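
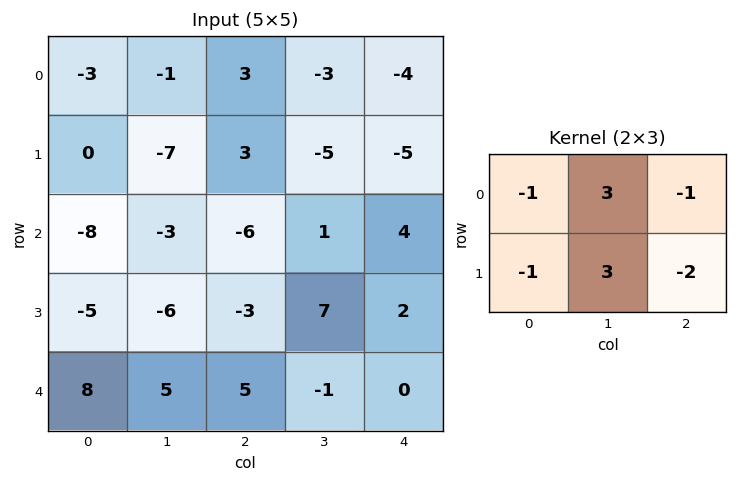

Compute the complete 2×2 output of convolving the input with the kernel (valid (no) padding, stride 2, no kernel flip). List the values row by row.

-30 -16
-2 25

Output[0,0]: The receptive field on the input at this output position is [-3 -1 3 / 0 -7 3]. Elementwise product with the kernel and sum: -3·-1 + -1·3 + 3·-1 + 0·-1 + -7·3 + 3·-2.
Output[0,1]: The receptive field on the input at this output position is [3 -3 -4 / 3 -5 -5]. Elementwise product with the kernel and sum: 3·-1 + -3·3 + -4·-1 + 3·-1 + -5·3 + -5·-2.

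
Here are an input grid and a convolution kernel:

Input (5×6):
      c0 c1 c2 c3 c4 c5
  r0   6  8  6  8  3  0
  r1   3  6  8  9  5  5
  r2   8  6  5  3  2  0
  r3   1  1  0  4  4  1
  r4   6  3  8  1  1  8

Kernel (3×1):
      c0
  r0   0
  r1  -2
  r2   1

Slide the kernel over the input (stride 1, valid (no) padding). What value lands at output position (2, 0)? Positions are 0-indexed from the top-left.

4

The receptive field on the input at this output position is [8 / 1 / 6]. Elementwise product with the kernel and sum: 1·-2 + 6·1.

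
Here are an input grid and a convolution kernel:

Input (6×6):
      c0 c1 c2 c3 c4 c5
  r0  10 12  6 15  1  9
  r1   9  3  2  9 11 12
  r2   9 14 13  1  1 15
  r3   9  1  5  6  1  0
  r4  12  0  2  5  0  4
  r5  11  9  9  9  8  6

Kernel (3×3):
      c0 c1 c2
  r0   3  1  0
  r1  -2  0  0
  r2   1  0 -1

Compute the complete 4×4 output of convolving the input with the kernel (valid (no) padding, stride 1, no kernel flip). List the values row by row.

Output[0,0]: The receptive field on the input at this output position is [10 12 6 / 9 3 2 / 9 14 13]. Elementwise product with the kernel and sum: 10·3 + 12·1 + 9·-2 + 9·1 + 13·-1.

20 49 41 14
16 -22 -7 42
33 48 32 -7
6 8 18 12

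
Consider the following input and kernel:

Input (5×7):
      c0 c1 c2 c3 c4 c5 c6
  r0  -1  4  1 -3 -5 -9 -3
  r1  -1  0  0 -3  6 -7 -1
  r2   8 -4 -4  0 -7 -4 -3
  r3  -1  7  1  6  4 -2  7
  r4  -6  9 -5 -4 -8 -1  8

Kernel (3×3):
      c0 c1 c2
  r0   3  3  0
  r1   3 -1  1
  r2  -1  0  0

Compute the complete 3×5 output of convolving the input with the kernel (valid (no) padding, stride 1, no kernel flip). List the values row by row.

Output[0,0]: The receptive field on the input at this output position is [-1 4 1 / -1 0 0 / 8 -4 -4]. Elementwise product with the kernel and sum: -1·3 + 4·3 + -1·3 + 0·-1 + 0·1 + 8·-1.
Output[0,1]: The receptive field on the input at this output position is [4 1 -3 / 0 0 -3 / -4 -4 0]. Elementwise product with the kernel and sum: 4·3 + 1·3 + 0·3 + 0·-1 + -3·1 + -4·-1.

-2 16 7 -46 -11
22 -15 -29 6 -27
9 -7 -6 -5 -4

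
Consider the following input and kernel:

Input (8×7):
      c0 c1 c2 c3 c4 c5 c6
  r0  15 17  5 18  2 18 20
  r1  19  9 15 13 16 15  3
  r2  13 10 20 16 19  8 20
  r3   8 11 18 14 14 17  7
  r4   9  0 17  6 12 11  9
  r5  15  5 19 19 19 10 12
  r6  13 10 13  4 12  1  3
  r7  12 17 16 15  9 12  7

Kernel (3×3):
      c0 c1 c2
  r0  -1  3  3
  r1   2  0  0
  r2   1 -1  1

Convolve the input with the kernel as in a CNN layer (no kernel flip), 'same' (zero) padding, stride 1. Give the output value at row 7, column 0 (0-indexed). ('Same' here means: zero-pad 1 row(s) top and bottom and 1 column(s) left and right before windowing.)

The receptive field on the zero-padded input at this output position is [0 13 10 / 0 12 17 / 0 0 0]. Elementwise product with the kernel and sum: 0·-1 + 13·3 + 10·3 + 0·2 + 0·1 + 0·-1 + 0·1.

69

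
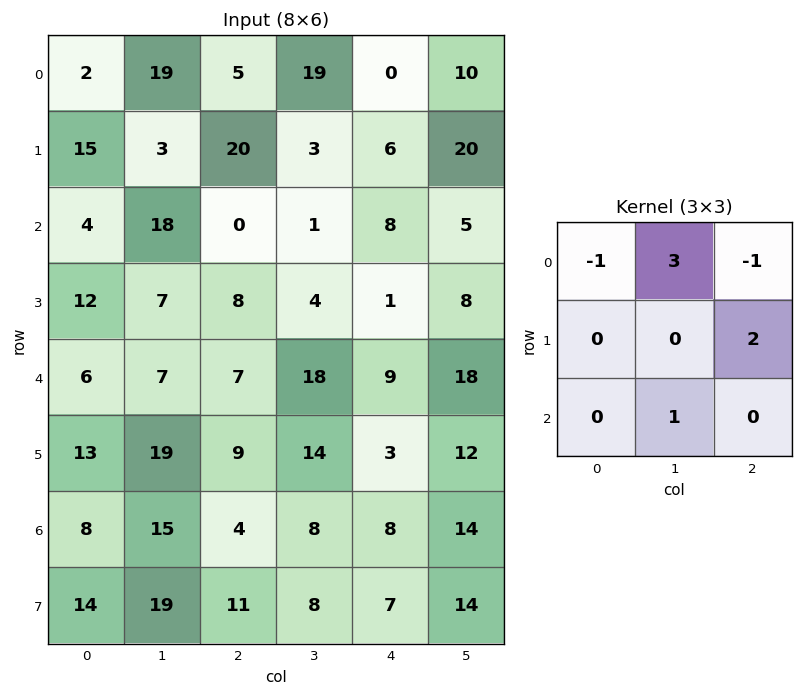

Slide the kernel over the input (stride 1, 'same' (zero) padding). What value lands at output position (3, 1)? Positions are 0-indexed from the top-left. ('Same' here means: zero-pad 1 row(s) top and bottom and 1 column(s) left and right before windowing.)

73

The receptive field on the zero-padded input at this output position is [4 18 0 / 12 7 8 / 6 7 7]. Elementwise product with the kernel and sum: 4·-1 + 18·3 + 0·-1 + 8·2 + 7·1.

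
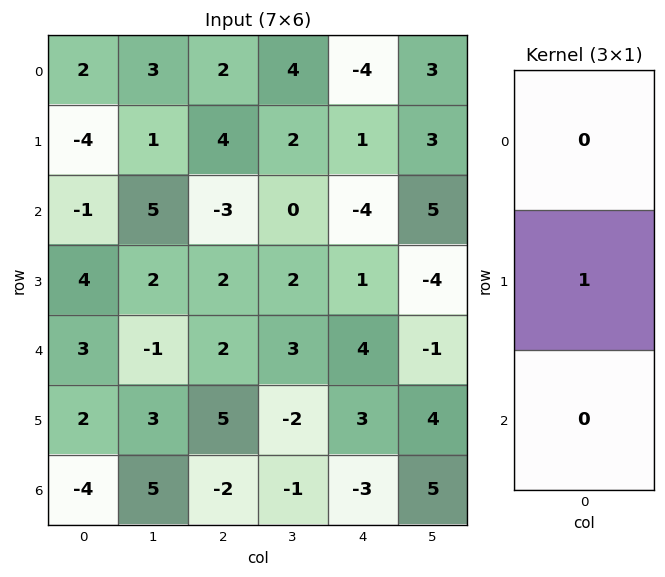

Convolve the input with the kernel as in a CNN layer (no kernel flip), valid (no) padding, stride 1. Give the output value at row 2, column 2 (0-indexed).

The receptive field on the input at this output position is [-3 / 2 / 2]. Elementwise product with the kernel and sum: 2·1.

2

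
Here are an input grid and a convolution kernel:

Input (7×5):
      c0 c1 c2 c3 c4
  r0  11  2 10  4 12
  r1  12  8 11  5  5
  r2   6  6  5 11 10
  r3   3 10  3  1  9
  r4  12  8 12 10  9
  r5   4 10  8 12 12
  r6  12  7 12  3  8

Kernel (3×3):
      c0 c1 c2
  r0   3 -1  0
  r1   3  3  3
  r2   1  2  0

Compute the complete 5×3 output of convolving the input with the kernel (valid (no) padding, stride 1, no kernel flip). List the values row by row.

142 84 116
102 95 111
88 87 75
119 143 133
120 133 140

Output[0,0]: The receptive field on the input at this output position is [11 2 10 / 12 8 11 / 6 6 5]. Elementwise product with the kernel and sum: 11·3 + 2·-1 + 12·3 + 8·3 + 11·3 + 6·1 + 6·2.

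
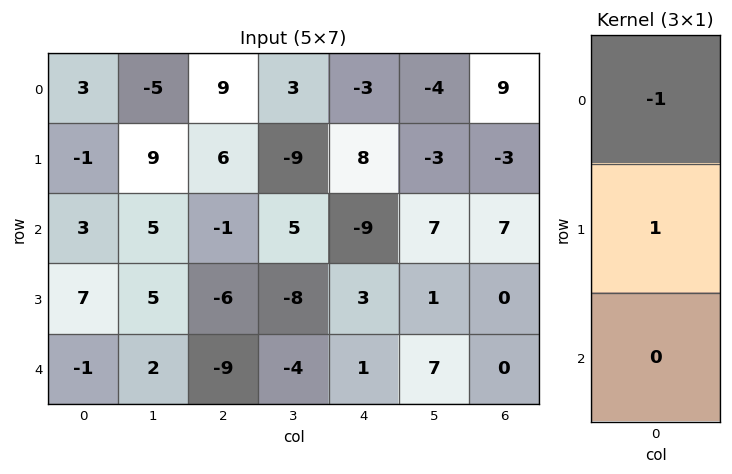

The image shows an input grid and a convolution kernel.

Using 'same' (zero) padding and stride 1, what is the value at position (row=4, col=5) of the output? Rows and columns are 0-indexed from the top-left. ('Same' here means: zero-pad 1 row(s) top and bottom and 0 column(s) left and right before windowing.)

The receptive field on the zero-padded input at this output position is [1 / 7 / 0]. Elementwise product with the kernel and sum: 1·-1 + 7·1.

6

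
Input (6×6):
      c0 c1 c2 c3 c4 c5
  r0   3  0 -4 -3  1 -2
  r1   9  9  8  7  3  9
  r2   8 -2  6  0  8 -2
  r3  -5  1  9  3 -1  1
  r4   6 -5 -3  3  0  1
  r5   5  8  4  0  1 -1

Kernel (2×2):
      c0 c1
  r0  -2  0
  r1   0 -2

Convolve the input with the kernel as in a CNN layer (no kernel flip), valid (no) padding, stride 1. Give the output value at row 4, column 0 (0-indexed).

The receptive field on the input at this output position is [6 -5 / 5 8]. Elementwise product with the kernel and sum: 6·-2 + 8·-2.

-28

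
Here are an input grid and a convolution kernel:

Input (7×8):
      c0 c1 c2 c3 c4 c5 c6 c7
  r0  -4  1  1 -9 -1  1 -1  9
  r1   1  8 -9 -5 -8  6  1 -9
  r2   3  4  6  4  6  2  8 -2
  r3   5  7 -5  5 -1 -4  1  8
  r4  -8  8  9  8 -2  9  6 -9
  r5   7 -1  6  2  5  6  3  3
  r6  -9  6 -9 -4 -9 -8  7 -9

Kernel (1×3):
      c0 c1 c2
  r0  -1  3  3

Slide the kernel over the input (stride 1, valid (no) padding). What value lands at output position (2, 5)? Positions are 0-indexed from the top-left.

16

The receptive field on the input at this output position is [2 8 -2]. Elementwise product with the kernel and sum: 2·-1 + 8·3 + -2·3.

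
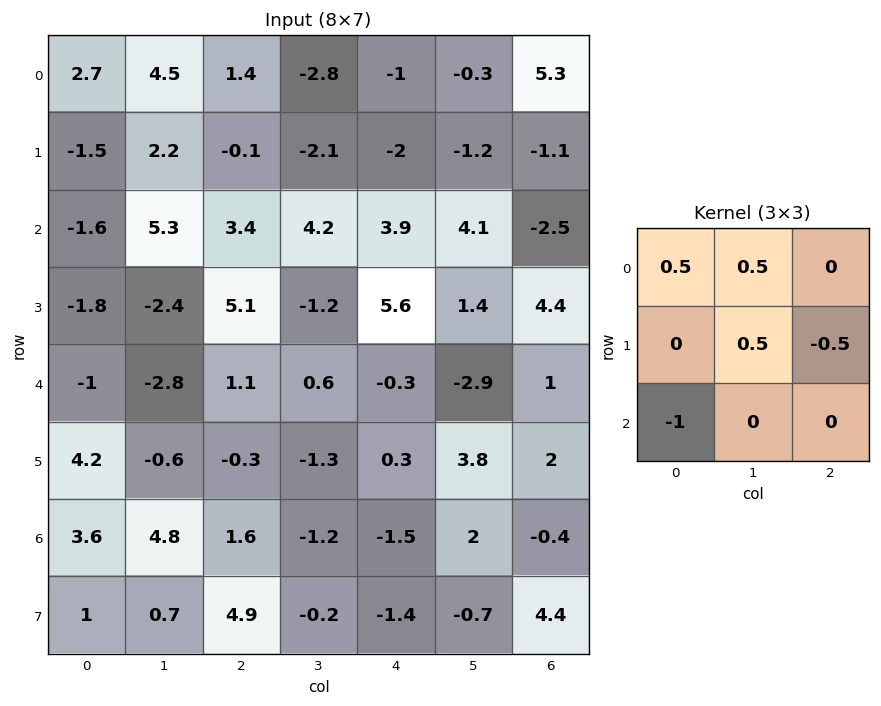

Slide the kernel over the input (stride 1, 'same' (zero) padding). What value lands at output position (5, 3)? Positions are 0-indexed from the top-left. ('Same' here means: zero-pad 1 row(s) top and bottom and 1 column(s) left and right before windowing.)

The receptive field on the zero-padded input at this output position is [1.1 0.6 -0.3 / -0.3 -1.3 0.3 / 1.6 -1.2 -1.5]. Elementwise product with the kernel and sum: 1.1·0.5 + 0.6·0.5 + -1.3·0.5 + 0.3·-0.5 + 1.6·-1.

-1.55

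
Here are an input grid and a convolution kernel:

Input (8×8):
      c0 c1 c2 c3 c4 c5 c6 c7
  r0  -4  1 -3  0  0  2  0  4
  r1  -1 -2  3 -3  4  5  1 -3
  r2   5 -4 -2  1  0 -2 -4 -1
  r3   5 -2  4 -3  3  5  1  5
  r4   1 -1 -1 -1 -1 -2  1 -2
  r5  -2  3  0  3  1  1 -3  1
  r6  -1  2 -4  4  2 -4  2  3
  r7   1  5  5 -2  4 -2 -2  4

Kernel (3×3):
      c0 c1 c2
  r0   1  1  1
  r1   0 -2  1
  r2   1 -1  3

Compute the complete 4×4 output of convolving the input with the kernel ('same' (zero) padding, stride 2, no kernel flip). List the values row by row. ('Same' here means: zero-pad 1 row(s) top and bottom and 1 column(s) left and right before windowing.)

Output[0,0]: The receptive field on the zero-padded input at this output position is [0 0 0 / 0 -4 1 / 0 -1 -2]. Elementwise product with the kernel and sum: 0·1 + 0·1 + 0·1 + -4·-2 + 1·1 + 0·1 + -1·-1 + -2·3.
Output[0,1]: The receptive field on the zero-padded input at this output position is [0 0 0 / 1 -3 0 / -2 3 -3]. Elementwise product with the kernel and sum: 0·1 + 0·1 + 0·1 + -3·-2 + 0·1 + -2·1 + 3·-1 + -3·3.

4 -8 10 -1
-28 -12 13 29
11 12 10 14
19 12 -15 10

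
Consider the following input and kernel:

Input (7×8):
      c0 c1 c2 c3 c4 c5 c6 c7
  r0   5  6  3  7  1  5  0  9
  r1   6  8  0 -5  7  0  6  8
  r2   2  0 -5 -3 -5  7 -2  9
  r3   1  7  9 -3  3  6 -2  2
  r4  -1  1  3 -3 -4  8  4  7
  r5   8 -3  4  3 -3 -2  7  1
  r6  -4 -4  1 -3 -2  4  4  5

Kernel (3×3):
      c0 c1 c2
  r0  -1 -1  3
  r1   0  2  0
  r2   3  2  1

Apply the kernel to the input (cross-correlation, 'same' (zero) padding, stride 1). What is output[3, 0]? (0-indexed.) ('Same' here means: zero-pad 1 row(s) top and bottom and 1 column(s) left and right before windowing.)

-1

The receptive field on the zero-padded input at this output position is [0 2 0 / 0 1 7 / 0 -1 1]. Elementwise product with the kernel and sum: 0·-1 + 2·-1 + 0·3 + 1·2 + 0·3 + -1·2 + 1·1.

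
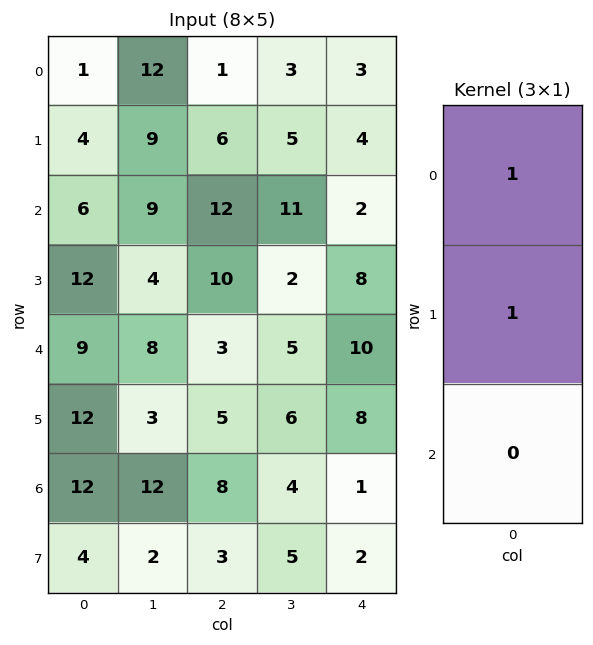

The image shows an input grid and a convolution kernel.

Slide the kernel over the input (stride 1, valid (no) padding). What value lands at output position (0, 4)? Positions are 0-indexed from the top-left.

The receptive field on the input at this output position is [3 / 4 / 2]. Elementwise product with the kernel and sum: 3·1 + 4·1.

7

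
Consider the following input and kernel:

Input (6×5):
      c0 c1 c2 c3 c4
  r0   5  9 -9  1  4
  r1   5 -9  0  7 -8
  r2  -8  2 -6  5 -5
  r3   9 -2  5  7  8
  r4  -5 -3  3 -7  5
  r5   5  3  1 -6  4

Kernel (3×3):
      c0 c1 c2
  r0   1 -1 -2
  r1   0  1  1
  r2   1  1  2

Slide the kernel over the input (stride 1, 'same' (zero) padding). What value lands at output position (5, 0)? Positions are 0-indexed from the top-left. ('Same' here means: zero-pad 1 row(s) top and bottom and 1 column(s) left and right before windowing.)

The receptive field on the zero-padded input at this output position is [0 -5 -3 / 0 5 3 / 0 0 0]. Elementwise product with the kernel and sum: 0·1 + -5·-1 + -3·-2 + 5·1 + 3·1 + 0·1 + 0·1 + 0·2.

19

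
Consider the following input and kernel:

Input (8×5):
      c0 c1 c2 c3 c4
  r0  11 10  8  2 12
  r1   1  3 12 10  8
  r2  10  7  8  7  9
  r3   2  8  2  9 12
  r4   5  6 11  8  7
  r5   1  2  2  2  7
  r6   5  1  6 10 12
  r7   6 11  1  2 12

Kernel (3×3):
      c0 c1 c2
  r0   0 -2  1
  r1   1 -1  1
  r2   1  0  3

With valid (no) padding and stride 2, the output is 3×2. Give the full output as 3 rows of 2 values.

Output[0,0]: The receptive field on the input at this output position is [11 10 8 / 1 3 12 / 10 7 8]. Elementwise product with the kernel and sum: 10·-2 + 8·1 + 1·1 + 3·-1 + 12·1 + 10·1 + 8·3.

32 53
28 32
23 40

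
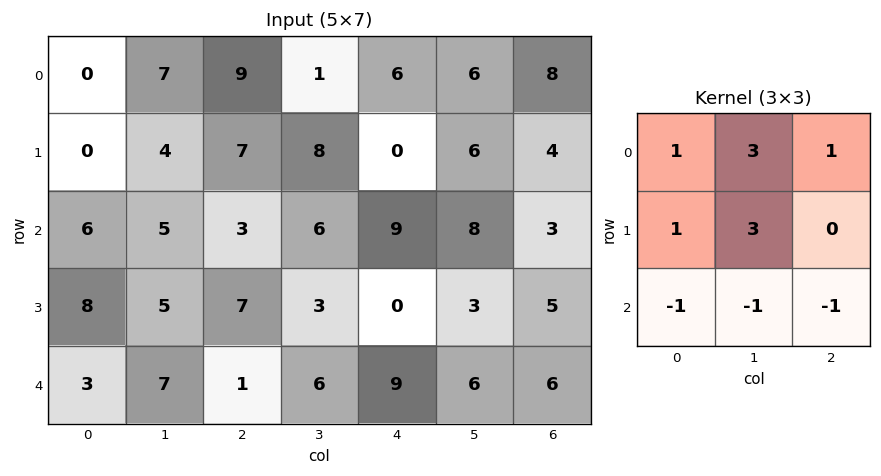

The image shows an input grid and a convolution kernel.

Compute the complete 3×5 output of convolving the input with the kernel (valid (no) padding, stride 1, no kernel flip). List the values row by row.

28 46 31 10 30
20 32 42 41 47
36 32 30 23 24

Output[0,0]: The receptive field on the input at this output position is [0 7 9 / 0 4 7 / 6 5 3]. Elementwise product with the kernel and sum: 0·1 + 7·3 + 9·1 + 0·1 + 4·3 + 6·-1 + 5·-1 + 3·-1.
Output[0,1]: The receptive field on the input at this output position is [7 9 1 / 4 7 8 / 5 3 6]. Elementwise product with the kernel and sum: 7·1 + 9·3 + 1·1 + 4·1 + 7·3 + 5·-1 + 3·-1 + 6·-1.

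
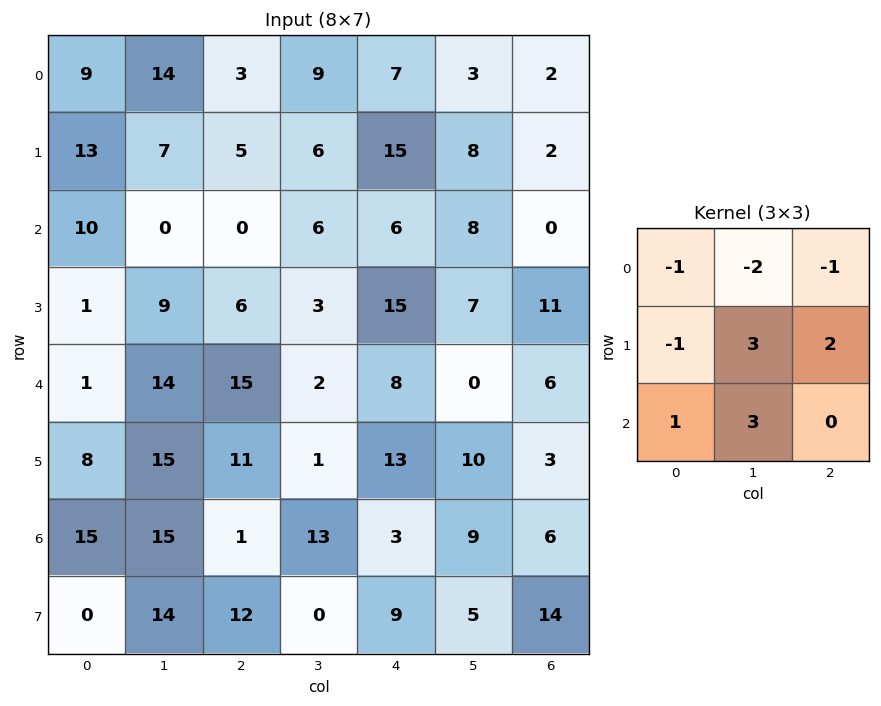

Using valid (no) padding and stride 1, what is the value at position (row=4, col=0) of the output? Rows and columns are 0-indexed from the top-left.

75

The receptive field on the input at this output position is [1 14 15 / 8 15 11 / 15 15 1]. Elementwise product with the kernel and sum: 1·-1 + 14·-2 + 15·-1 + 8·-1 + 15·3 + 11·2 + 15·1 + 15·3.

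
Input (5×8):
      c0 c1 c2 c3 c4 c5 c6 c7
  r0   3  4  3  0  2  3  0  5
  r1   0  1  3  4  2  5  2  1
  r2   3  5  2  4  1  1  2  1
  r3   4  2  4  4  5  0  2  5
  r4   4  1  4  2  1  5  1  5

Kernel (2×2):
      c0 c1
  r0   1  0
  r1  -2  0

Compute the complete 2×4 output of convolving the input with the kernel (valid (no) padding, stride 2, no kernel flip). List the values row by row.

3 -3 -2 -4
-5 -6 -9 -2

Output[0,0]: The receptive field on the input at this output position is [3 4 / 0 1]. Elementwise product with the kernel and sum: 3·1 + 0·-2.
Output[0,1]: The receptive field on the input at this output position is [3 0 / 3 4]. Elementwise product with the kernel and sum: 3·1 + 3·-2.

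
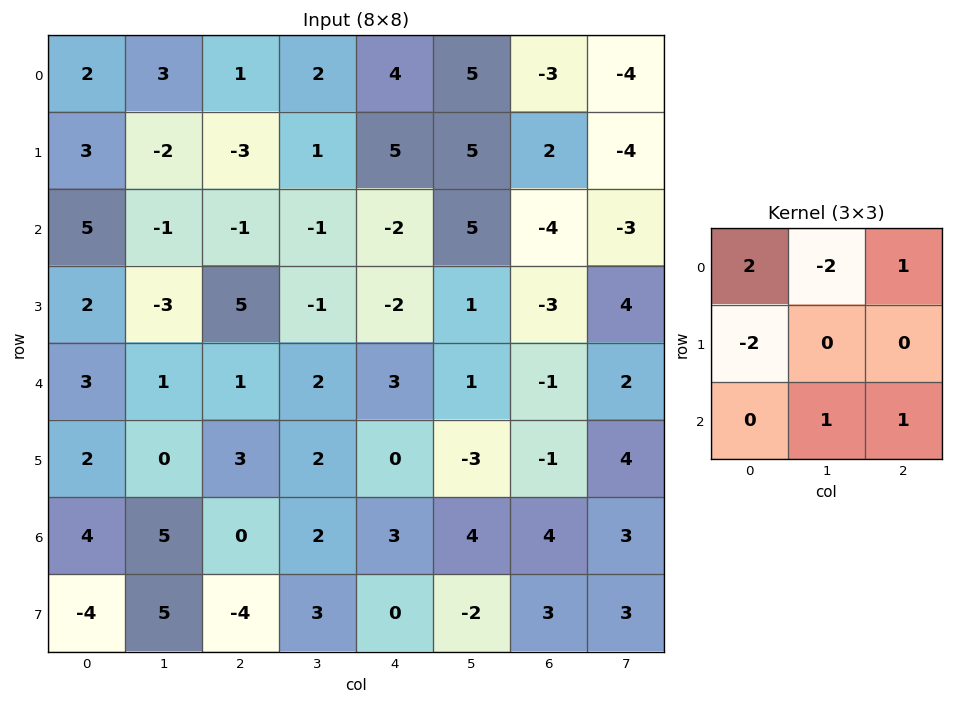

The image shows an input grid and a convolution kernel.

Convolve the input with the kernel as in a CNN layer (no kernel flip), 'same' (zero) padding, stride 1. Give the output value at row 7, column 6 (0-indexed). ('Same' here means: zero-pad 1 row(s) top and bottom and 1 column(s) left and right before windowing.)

The receptive field on the zero-padded input at this output position is [4 4 3 / -2 3 3 / 0 0 0]. Elementwise product with the kernel and sum: 4·2 + 4·-2 + 3·1 + -2·-2 + 0·1 + 0·1.

7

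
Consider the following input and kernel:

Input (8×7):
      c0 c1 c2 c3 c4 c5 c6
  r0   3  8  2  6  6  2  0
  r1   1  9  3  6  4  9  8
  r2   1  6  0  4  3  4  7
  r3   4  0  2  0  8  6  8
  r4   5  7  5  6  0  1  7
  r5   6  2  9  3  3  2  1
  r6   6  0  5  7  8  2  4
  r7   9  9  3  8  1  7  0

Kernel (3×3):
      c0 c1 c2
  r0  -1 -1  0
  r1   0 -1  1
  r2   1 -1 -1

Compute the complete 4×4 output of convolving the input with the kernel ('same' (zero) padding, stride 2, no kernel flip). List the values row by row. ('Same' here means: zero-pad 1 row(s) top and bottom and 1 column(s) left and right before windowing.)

-5 4 -11 1
0 -10 -23 -26
-10 -11 -9 -20
-30 -11 -12 0

Output[0,0]: The receptive field on the zero-padded input at this output position is [0 0 0 / 0 3 8 / 0 1 9]. Elementwise product with the kernel and sum: 0·-1 + 0·-1 + 3·-1 + 8·1 + 0·1 + 1·-1 + 9·-1.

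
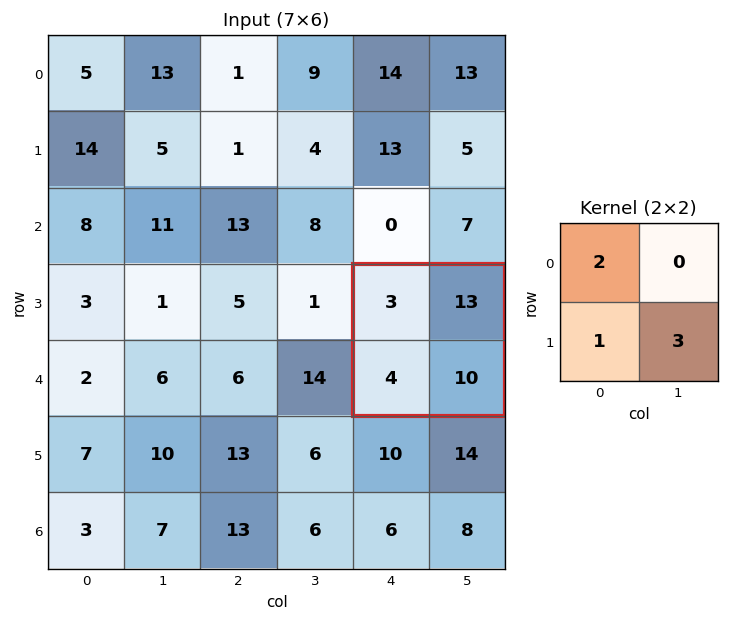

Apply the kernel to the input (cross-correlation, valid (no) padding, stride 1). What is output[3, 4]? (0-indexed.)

The receptive field on the input at this output position is [3 13 / 4 10]. Elementwise product with the kernel and sum: 3·2 + 4·1 + 10·3.

40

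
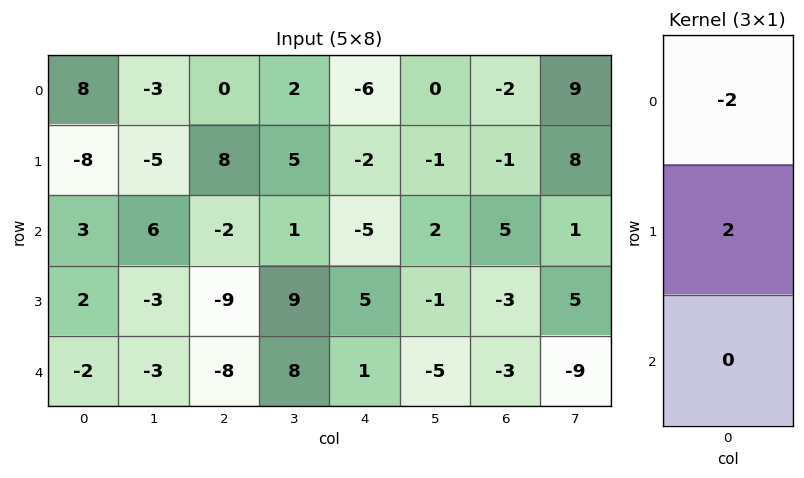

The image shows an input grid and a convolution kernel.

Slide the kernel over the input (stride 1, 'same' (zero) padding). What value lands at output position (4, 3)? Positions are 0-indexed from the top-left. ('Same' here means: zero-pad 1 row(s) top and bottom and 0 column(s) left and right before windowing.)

The receptive field on the zero-padded input at this output position is [9 / 8 / 0]. Elementwise product with the kernel and sum: 9·-2 + 8·2.

-2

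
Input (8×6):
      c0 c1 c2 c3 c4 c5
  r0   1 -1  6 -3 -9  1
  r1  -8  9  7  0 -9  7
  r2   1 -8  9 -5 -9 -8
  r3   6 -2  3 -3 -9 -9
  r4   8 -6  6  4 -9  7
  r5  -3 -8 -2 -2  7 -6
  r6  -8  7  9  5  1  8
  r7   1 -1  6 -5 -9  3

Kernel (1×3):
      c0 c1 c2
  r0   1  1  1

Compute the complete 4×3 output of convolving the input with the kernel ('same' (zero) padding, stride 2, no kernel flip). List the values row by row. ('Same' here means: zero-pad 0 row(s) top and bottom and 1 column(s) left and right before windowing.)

Output[0,0]: The receptive field on the zero-padded input at this output position is [0 1 -1]. Elementwise product with the kernel and sum: 0·1 + 1·1 + -1·1.

0 2 -11
-7 -4 -22
2 4 2
-1 21 14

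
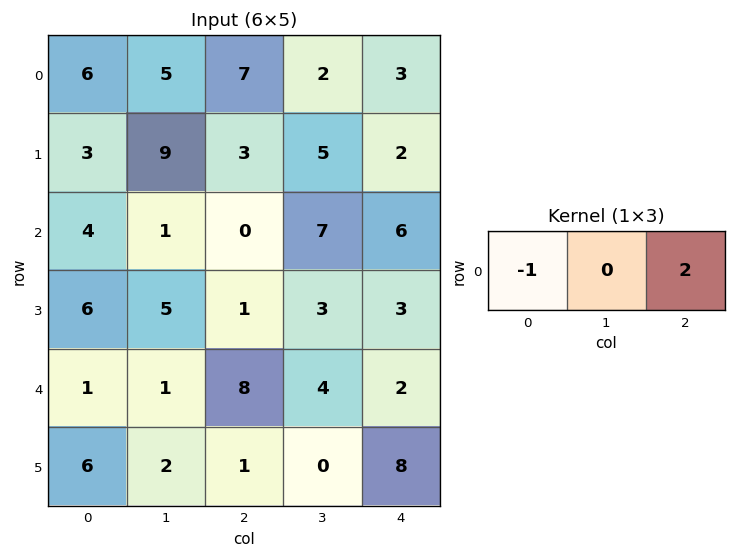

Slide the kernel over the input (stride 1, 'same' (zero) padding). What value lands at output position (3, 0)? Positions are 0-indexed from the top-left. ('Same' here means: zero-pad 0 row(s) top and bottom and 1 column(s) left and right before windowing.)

The receptive field on the zero-padded input at this output position is [0 6 5]. Elementwise product with the kernel and sum: 0·-1 + 5·2.

10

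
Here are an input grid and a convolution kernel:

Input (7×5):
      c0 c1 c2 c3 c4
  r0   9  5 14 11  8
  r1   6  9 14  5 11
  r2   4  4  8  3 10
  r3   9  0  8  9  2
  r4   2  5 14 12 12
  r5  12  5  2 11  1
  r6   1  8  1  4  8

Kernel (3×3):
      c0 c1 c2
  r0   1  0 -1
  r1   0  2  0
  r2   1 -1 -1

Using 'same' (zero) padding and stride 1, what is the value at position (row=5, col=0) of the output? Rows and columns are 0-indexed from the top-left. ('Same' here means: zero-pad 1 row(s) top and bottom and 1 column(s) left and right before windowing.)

The receptive field on the zero-padded input at this output position is [0 2 5 / 0 12 5 / 0 1 8]. Elementwise product with the kernel and sum: 0·1 + 5·-1 + 12·2 + 0·1 + 1·-1 + 8·-1.

10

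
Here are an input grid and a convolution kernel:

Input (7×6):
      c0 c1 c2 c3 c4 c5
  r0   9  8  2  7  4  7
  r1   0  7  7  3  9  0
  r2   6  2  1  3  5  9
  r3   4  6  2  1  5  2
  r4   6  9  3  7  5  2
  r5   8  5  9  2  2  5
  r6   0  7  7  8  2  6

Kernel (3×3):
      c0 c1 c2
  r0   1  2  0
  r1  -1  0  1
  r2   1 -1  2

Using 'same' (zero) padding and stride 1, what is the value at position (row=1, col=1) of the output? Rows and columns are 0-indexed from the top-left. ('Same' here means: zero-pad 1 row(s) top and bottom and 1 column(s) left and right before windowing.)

38

The receptive field on the zero-padded input at this output position is [9 8 2 / 0 7 7 / 6 2 1]. Elementwise product with the kernel and sum: 9·1 + 8·2 + 0·-1 + 7·1 + 6·1 + 2·-1 + 1·2.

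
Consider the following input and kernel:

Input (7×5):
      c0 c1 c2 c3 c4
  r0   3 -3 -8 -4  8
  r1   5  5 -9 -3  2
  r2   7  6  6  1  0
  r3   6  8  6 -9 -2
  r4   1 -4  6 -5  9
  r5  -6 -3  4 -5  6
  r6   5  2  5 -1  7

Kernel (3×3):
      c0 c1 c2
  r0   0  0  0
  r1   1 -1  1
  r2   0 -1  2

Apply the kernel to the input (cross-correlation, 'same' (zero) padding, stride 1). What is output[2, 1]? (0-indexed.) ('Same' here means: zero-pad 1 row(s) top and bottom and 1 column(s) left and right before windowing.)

11

The receptive field on the zero-padded input at this output position is [5 5 -9 / 7 6 6 / 6 8 6]. Elementwise product with the kernel and sum: 7·1 + 6·-1 + 6·1 + 8·-1 + 6·2.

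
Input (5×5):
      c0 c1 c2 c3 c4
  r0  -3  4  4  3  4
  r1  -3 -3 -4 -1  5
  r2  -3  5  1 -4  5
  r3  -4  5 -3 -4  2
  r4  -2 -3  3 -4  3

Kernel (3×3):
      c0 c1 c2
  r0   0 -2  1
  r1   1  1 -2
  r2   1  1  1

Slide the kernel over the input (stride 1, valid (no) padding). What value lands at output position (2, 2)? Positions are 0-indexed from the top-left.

The receptive field on the input at this output position is [1 -4 5 / -3 -4 2 / 3 -4 3]. Elementwise product with the kernel and sum: -4·-2 + 5·1 + -3·1 + -4·1 + 2·-2 + 3·1 + -4·1 + 3·1.

4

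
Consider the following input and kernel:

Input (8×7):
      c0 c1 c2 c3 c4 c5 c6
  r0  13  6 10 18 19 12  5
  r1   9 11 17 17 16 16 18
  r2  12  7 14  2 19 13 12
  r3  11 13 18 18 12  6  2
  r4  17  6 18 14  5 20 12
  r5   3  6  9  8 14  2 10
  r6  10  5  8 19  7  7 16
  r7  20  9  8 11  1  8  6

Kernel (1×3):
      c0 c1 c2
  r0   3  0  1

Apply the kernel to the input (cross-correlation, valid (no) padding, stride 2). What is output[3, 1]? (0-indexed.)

The receptive field on the input at this output position is [8 19 7]. Elementwise product with the kernel and sum: 8·3 + 7·1.

31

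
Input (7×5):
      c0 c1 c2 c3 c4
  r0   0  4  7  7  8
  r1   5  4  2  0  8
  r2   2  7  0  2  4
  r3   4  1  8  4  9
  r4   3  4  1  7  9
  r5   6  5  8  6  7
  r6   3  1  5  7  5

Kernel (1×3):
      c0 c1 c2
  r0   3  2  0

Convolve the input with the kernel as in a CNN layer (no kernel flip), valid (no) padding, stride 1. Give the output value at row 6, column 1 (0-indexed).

13

The receptive field on the input at this output position is [1 5 7]. Elementwise product with the kernel and sum: 1·3 + 5·2.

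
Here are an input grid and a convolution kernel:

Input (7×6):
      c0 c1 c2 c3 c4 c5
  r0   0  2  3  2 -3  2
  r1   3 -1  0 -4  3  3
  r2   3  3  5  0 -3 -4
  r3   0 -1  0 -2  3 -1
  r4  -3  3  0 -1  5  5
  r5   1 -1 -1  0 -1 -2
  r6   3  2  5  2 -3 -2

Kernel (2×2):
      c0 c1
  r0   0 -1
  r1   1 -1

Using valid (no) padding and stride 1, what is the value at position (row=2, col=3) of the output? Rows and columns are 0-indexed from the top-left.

The receptive field on the input at this output position is [0 -3 / -2 3]. Elementwise product with the kernel and sum: -3·-1 + -2·1 + 3·-1.

-2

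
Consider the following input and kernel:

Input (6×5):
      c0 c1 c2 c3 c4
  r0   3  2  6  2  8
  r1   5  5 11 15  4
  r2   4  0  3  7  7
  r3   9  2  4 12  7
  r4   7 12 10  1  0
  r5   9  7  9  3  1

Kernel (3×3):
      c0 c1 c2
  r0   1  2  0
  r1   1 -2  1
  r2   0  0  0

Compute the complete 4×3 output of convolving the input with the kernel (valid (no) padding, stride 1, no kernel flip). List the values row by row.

13 12 -5
22 28 37
13 12 4
6 3 36

Output[0,0]: The receptive field on the input at this output position is [3 2 6 / 5 5 11 / 4 0 3]. Elementwise product with the kernel and sum: 3·1 + 2·2 + 5·1 + 5·-2 + 11·1.
Output[0,1]: The receptive field on the input at this output position is [2 6 2 / 5 11 15 / 0 3 7]. Elementwise product with the kernel and sum: 2·1 + 6·2 + 5·1 + 11·-2 + 15·1.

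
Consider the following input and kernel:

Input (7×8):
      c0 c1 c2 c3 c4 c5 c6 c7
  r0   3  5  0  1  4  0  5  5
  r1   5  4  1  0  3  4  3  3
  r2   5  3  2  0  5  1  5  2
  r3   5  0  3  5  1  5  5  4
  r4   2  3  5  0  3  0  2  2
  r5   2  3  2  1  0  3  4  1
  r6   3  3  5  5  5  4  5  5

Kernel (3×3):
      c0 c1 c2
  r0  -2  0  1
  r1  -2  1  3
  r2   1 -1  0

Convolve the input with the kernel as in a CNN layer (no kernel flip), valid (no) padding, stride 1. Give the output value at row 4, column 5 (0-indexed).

2

The receptive field on the input at this output position is [0 2 2 / 3 4 1 / 4 5 5]. Elementwise product with the kernel and sum: 0·-2 + 2·1 + 3·-2 + 4·1 + 1·3 + 4·1 + 5·-1.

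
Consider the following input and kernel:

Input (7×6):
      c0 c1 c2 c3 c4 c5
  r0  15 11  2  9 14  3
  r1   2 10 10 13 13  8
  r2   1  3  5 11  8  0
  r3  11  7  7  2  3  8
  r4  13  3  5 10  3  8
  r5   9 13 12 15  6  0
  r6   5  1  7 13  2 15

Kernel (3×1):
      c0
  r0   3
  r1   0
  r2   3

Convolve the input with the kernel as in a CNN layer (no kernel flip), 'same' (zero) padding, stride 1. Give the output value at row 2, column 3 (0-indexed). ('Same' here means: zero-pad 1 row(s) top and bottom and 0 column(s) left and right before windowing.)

The receptive field on the zero-padded input at this output position is [13 / 11 / 2]. Elementwise product with the kernel and sum: 13·3 + 2·3.

45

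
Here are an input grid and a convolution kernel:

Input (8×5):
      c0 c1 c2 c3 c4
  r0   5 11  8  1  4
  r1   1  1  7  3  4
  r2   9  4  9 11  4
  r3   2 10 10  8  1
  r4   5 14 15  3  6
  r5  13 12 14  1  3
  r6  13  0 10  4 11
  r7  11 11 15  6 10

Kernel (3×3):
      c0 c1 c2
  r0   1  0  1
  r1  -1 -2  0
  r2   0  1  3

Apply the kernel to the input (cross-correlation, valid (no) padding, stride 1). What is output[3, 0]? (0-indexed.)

33

The receptive field on the input at this output position is [2 10 10 / 5 14 15 / 13 12 14]. Elementwise product with the kernel and sum: 2·1 + 10·1 + 5·-1 + 14·-2 + 12·1 + 14·3.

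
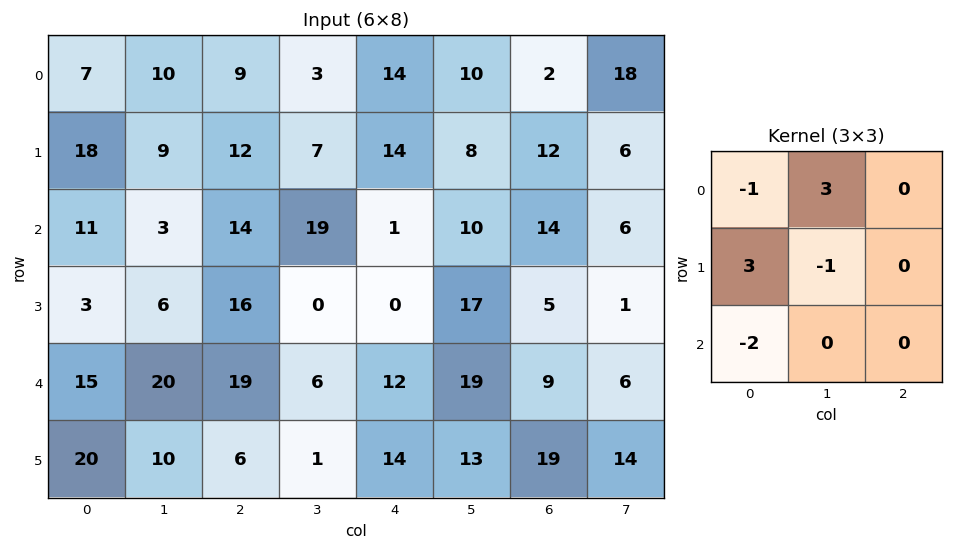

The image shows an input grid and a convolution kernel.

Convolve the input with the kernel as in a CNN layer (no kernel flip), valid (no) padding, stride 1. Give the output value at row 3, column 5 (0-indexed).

The receptive field on the input at this output position is [17 5 1 / 19 9 6 / 13 19 14]. Elementwise product with the kernel and sum: 17·-1 + 5·3 + 19·3 + 9·-1 + 13·-2.

20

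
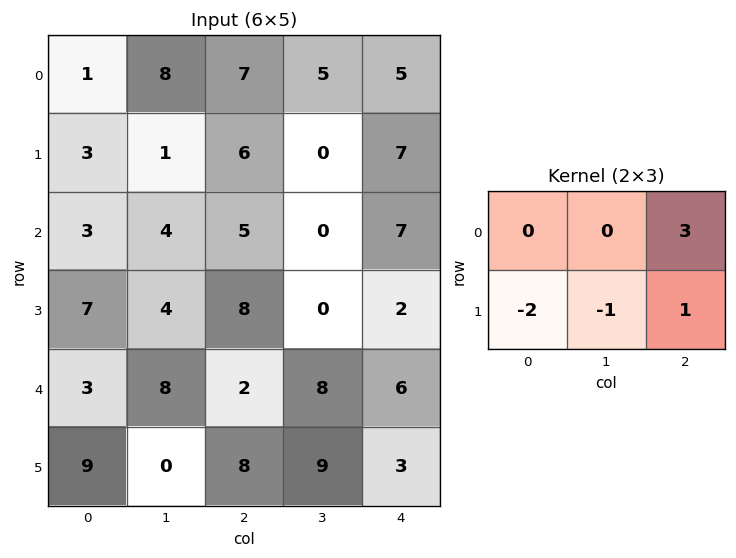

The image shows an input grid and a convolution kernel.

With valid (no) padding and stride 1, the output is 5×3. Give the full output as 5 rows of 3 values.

20 7 10
13 -13 18
5 -16 7
12 -10 0
-4 25 -4

Output[0,0]: The receptive field on the input at this output position is [1 8 7 / 3 1 6]. Elementwise product with the kernel and sum: 7·3 + 3·-2 + 1·-1 + 6·1.
Output[0,1]: The receptive field on the input at this output position is [8 7 5 / 1 6 0]. Elementwise product with the kernel and sum: 5·3 + 1·-2 + 6·-1 + 0·1.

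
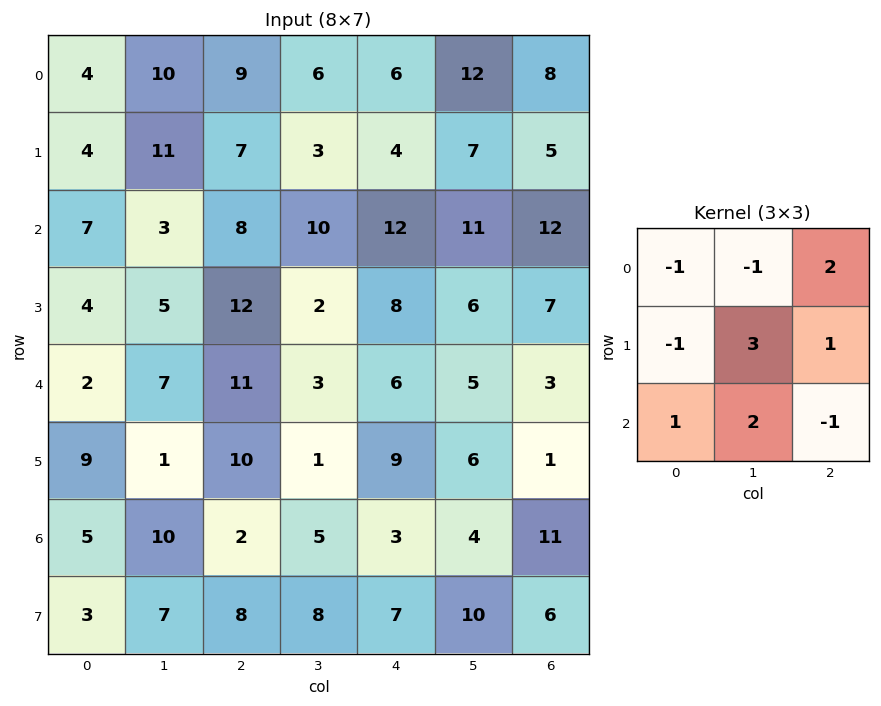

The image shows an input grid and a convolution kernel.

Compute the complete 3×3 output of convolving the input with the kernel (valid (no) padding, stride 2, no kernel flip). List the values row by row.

Output[0,0]: The receptive field on the input at this output position is [4 10 9 / 4 11 7 / 7 3 8]. Elementwise product with the kernel and sum: 4·-1 + 10·-1 + 9·2 + 4·-1 + 11·3 + 7·1 + 7·1 + 3·2 + 8·-1.

45 19 42
34 19 31
40 9 5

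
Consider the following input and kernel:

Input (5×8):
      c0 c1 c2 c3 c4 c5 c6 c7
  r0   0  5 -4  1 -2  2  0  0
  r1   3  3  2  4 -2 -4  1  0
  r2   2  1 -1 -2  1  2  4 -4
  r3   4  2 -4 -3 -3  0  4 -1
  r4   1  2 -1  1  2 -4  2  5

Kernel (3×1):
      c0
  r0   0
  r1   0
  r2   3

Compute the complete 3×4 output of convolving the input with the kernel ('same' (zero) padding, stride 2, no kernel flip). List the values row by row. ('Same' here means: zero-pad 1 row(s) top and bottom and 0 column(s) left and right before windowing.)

9 6 -6 3
12 -12 -9 12
0 0 0 0

Output[0,0]: The receptive field on the zero-padded input at this output position is [0 / 0 / 3]. Elementwise product with the kernel and sum: 3·3.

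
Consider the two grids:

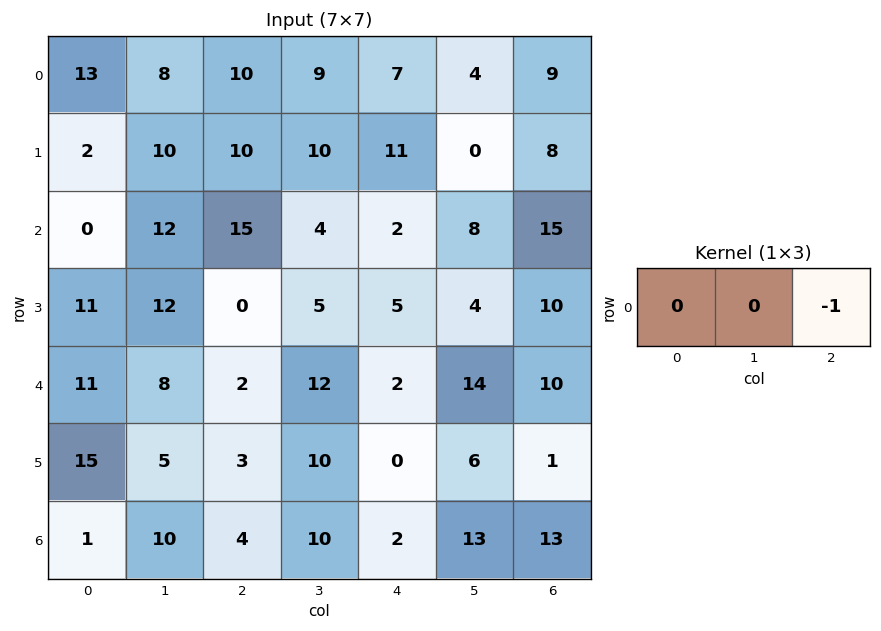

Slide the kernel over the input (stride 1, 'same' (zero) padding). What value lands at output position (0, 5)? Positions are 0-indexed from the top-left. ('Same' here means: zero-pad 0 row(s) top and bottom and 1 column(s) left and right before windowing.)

-9

The receptive field on the zero-padded input at this output position is [7 4 9]. Elementwise product with the kernel and sum: 9·-1.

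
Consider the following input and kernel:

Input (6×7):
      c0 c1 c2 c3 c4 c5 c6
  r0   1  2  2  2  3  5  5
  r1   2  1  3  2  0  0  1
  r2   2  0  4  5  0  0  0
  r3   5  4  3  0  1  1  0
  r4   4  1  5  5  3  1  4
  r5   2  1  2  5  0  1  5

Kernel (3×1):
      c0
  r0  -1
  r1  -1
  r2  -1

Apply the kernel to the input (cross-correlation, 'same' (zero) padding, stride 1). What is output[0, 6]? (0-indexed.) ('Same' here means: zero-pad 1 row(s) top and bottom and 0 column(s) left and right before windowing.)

The receptive field on the zero-padded input at this output position is [0 / 5 / 1]. Elementwise product with the kernel and sum: 0·-1 + 5·-1 + 1·-1.

-6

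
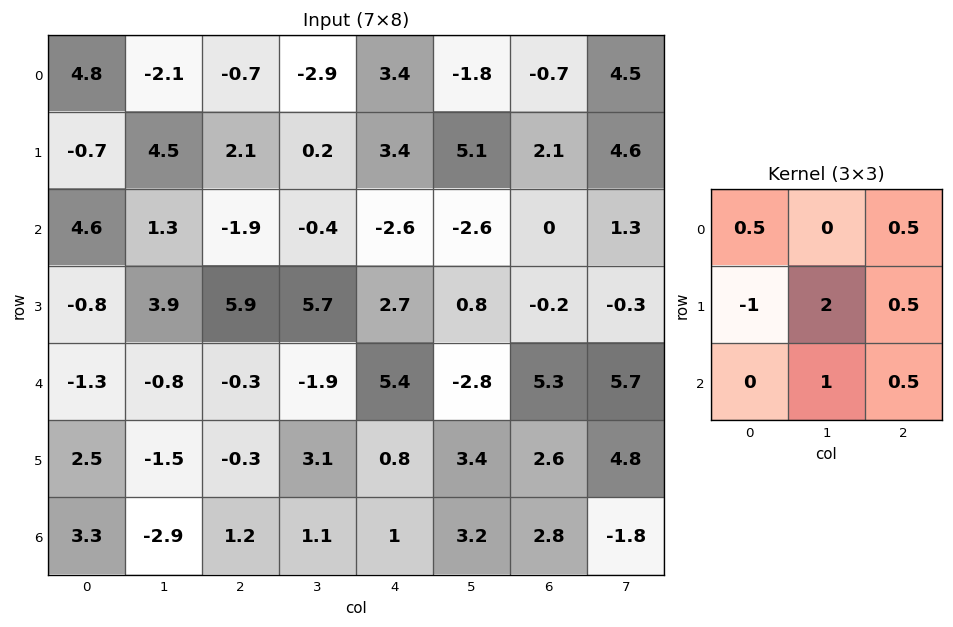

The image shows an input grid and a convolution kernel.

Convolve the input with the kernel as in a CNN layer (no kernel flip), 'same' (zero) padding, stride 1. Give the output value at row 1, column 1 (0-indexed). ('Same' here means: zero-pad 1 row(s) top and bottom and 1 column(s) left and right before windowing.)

13.15

The receptive field on the zero-padded input at this output position is [4.8 -2.1 -0.7 / -0.7 4.5 2.1 / 4.6 1.3 -1.9]. Elementwise product with the kernel and sum: 4.8·0.5 + -0.7·0.5 + -0.7·-1 + 4.5·2 + 2.1·0.5 + 1.3·1 + -1.9·0.5.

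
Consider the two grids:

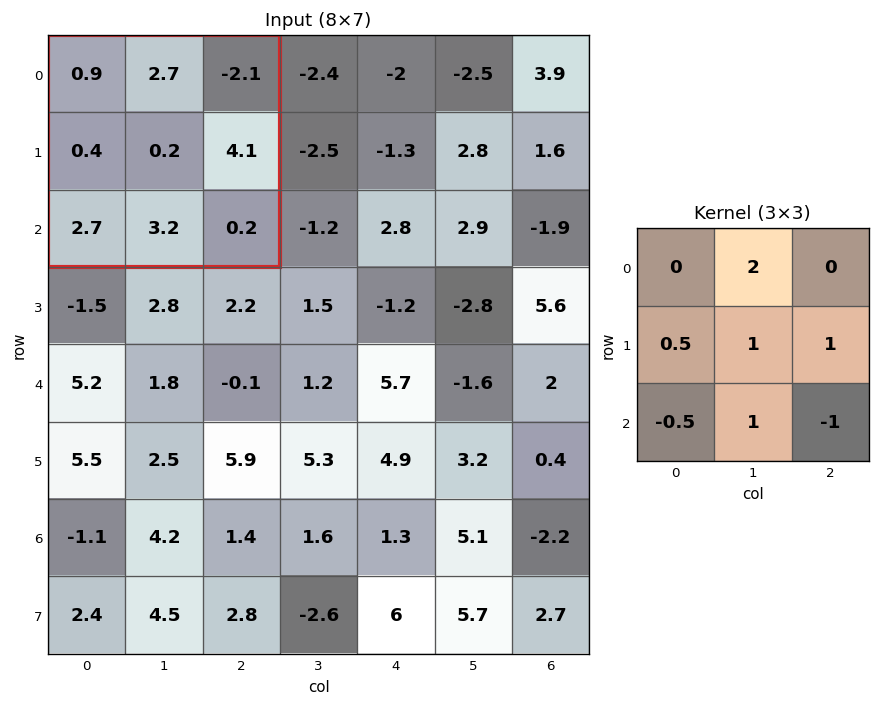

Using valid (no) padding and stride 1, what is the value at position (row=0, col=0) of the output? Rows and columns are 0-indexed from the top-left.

11.55

The receptive field on the input at this output position is [0.9 2.7 -2.1 / 0.4 0.2 4.1 / 2.7 3.2 0.2]. Elementwise product with the kernel and sum: 2.7·2 + 0.4·0.5 + 0.2·1 + 4.1·1 + 2.7·-0.5 + 3.2·1 + 0.2·-1.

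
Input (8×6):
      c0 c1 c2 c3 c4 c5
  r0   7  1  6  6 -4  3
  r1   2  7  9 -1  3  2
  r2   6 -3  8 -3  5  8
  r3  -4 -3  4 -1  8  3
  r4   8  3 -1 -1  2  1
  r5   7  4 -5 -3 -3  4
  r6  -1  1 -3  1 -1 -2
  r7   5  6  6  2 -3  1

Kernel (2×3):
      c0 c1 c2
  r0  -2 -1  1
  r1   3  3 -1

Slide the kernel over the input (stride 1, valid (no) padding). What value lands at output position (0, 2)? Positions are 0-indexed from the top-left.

The receptive field on the input at this output position is [6 6 -4 / 9 -1 3]. Elementwise product with the kernel and sum: 6·-2 + 6·-1 + -4·1 + 9·3 + -1·3 + 3·-1.

-1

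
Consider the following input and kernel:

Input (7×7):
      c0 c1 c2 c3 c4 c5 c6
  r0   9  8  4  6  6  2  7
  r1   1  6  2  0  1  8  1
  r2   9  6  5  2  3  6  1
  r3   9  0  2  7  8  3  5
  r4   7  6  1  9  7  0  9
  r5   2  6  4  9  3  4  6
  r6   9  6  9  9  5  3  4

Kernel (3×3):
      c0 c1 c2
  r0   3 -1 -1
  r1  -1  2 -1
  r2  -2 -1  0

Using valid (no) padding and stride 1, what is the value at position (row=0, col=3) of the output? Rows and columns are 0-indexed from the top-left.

The receptive field on the input at this output position is [6 6 2 / 0 1 8 / 2 3 6]. Elementwise product with the kernel and sum: 6·3 + 6·-1 + 2·-1 + 0·-1 + 1·2 + 8·-1 + 2·-2 + 3·-1.

-3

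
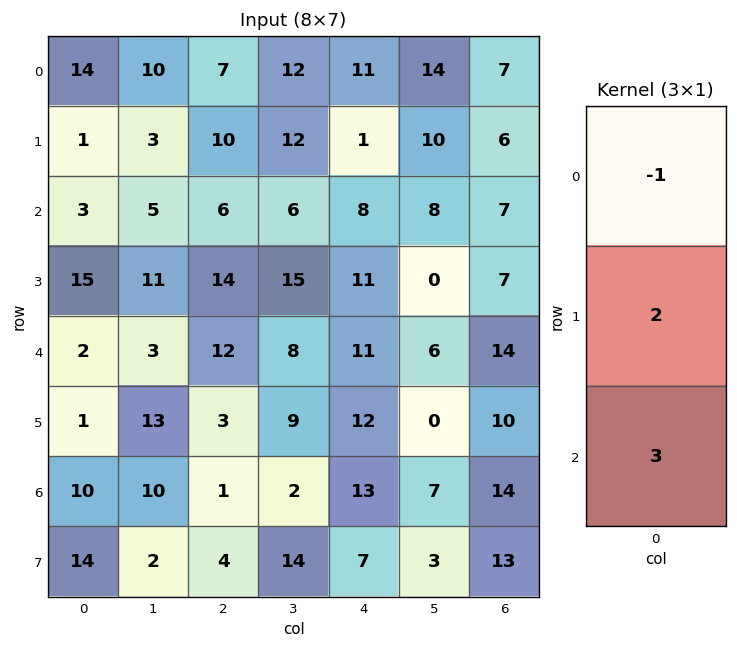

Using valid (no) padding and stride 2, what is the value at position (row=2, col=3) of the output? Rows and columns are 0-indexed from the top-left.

48

The receptive field on the input at this output position is [14 / 10 / 14]. Elementwise product with the kernel and sum: 14·-1 + 10·2 + 14·3.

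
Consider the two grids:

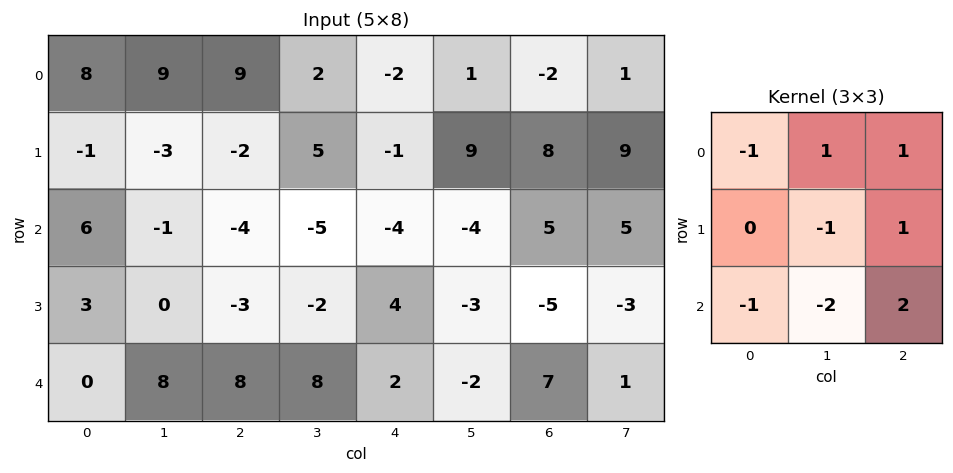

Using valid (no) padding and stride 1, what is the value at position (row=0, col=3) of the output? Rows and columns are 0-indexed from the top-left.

The receptive field on the input at this output position is [2 -2 1 / 5 -1 9 / -5 -4 -4]. Elementwise product with the kernel and sum: 2·-1 + -2·1 + 1·1 + -1·-1 + 9·1 + -5·-1 + -4·-2 + -4·2.

12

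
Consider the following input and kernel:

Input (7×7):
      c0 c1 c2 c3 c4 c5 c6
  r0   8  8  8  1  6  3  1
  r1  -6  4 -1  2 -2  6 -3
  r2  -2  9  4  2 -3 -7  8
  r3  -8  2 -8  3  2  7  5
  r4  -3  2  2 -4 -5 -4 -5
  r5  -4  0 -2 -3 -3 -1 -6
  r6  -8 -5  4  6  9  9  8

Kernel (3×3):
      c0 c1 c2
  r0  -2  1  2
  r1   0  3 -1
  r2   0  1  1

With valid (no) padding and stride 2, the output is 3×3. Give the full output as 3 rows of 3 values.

34 4 15
39 -14 22
13 -9 16

Output[0,0]: The receptive field on the input at this output position is [8 8 8 / -6 4 -1 / -2 9 4]. Elementwise product with the kernel and sum: 8·-2 + 8·1 + 8·2 + 4·3 + -1·-1 + 9·1 + 4·1.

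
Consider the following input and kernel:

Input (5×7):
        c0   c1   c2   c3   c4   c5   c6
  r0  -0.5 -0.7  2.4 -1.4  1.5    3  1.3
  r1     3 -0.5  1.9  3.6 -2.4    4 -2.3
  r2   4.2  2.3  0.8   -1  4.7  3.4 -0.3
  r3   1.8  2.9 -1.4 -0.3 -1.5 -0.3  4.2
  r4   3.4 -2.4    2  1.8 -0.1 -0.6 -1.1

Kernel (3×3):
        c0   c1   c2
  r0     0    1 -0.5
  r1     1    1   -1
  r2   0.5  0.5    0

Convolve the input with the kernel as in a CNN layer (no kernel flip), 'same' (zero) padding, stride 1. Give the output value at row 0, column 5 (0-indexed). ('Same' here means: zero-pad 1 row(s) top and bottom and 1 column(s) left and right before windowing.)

The receptive field on the zero-padded input at this output position is [0 0 0 / 1.5 3 1.3 / -2.4 4 -2.3]. Elementwise product with the kernel and sum: 0·1 + 0·-0.5 + 1.5·1 + 3·1 + 1.3·-1 + -2.4·0.5 + 4·0.5.

4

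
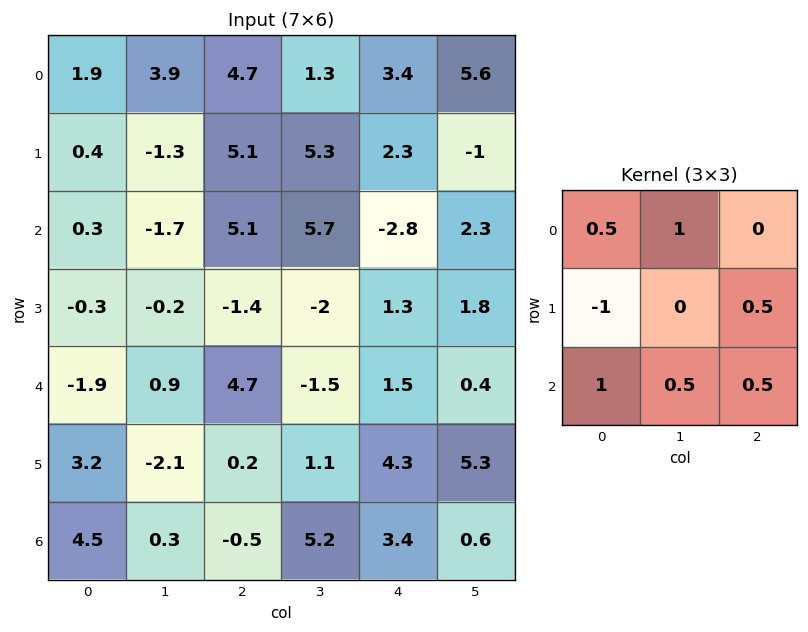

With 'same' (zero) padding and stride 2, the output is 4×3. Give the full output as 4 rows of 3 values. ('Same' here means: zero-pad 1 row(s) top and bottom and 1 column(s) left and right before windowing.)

1.5 0.65 7.45
-0.7 7.1 -0.05
0.7 -4.6 7.9
3.35 1.45 -0.05

Output[0,0]: The receptive field on the zero-padded input at this output position is [0 0 0 / 0 1.9 3.9 / 0 0.4 -1.3]. Elementwise product with the kernel and sum: 0·0.5 + 0·1 + 0·-1 + 3.9·0.5 + 0·1 + 0.4·0.5 + -1.3·0.5.
Output[0,1]: The receptive field on the zero-padded input at this output position is [0 0 0 / 3.9 4.7 1.3 / -1.3 5.1 5.3]. Elementwise product with the kernel and sum: 0·0.5 + 0·1 + 3.9·-1 + 1.3·0.5 + -1.3·1 + 5.1·0.5 + 5.3·0.5.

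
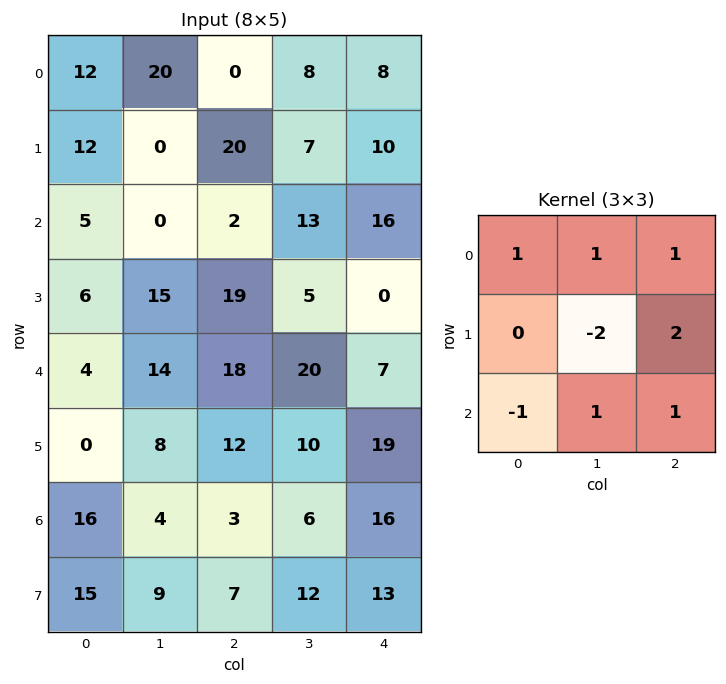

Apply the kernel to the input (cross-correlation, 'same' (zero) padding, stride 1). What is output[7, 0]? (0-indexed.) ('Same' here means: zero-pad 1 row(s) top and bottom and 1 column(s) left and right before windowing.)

The receptive field on the zero-padded input at this output position is [0 16 4 / 0 15 9 / 0 0 0]. Elementwise product with the kernel and sum: 0·1 + 16·1 + 4·1 + 15·-2 + 9·2 + 0·-1 + 0·1 + 0·1.

8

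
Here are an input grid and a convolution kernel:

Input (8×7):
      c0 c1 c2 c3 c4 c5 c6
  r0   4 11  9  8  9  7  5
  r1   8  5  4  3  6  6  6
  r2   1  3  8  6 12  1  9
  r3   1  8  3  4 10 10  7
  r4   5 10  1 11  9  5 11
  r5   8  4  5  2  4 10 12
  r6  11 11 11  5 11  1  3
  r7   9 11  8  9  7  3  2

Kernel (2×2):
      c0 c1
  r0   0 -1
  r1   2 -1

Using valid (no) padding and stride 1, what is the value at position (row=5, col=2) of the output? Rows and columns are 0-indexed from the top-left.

15

The receptive field on the input at this output position is [5 2 / 11 5]. Elementwise product with the kernel and sum: 2·-1 + 11·2 + 5·-1.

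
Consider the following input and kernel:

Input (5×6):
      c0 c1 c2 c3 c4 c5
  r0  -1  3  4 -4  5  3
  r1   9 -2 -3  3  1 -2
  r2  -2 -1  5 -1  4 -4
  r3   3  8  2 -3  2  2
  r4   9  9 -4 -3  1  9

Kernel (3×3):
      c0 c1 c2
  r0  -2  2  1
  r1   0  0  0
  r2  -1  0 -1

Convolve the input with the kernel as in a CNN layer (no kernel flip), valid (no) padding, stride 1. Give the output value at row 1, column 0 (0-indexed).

The receptive field on the input at this output position is [9 -2 -3 / -2 -1 5 / 3 8 2]. Elementwise product with the kernel and sum: 9·-2 + -2·2 + -3·1 + 3·-1 + 2·-1.

-30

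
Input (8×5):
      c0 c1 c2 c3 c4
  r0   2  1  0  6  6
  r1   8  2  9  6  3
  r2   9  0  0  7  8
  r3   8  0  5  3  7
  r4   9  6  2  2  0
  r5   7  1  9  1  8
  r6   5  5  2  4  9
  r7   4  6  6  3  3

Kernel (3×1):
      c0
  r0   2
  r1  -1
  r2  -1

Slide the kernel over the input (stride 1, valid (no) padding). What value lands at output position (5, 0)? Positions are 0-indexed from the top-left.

The receptive field on the input at this output position is [7 / 5 / 4]. Elementwise product with the kernel and sum: 7·2 + 5·-1 + 4·-1.

5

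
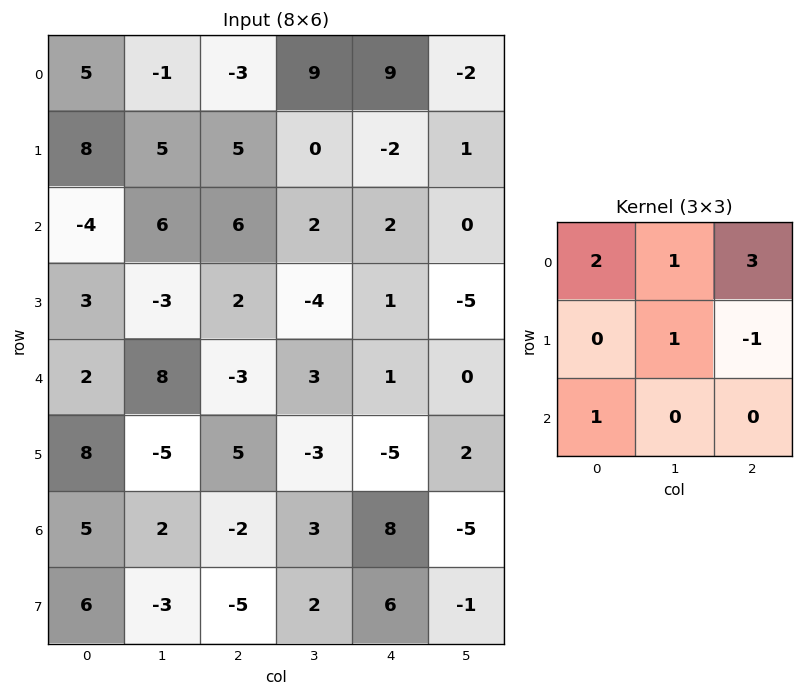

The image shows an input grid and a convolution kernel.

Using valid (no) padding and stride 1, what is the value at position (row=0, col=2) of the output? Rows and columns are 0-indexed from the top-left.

38

The receptive field on the input at this output position is [-3 9 9 / 5 0 -2 / 6 2 2]. Elementwise product with the kernel and sum: -3·2 + 9·1 + 9·3 + 0·1 + -2·-1 + 6·1.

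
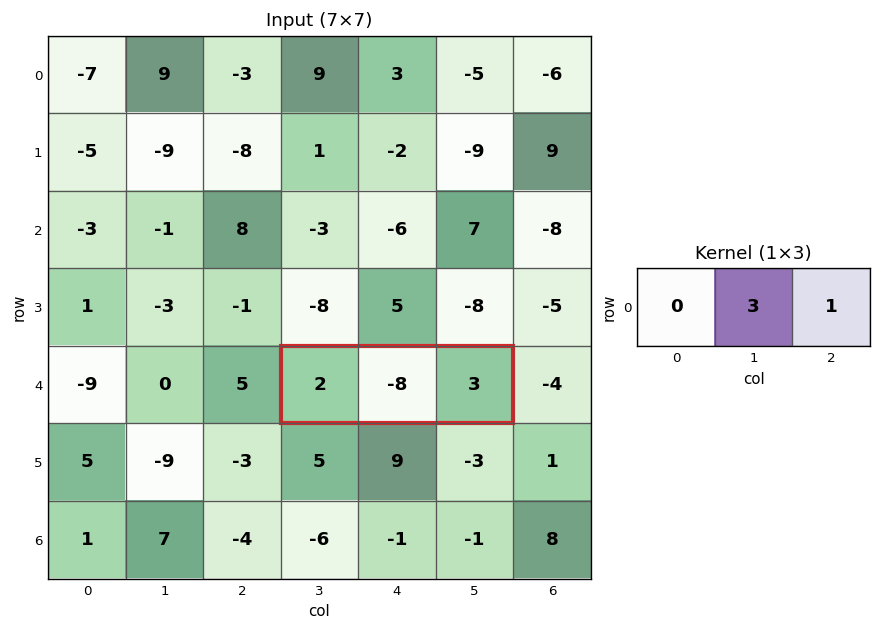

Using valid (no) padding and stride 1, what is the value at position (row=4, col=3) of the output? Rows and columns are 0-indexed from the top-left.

The receptive field on the input at this output position is [2 -8 3]. Elementwise product with the kernel and sum: -8·3 + 3·1.

-21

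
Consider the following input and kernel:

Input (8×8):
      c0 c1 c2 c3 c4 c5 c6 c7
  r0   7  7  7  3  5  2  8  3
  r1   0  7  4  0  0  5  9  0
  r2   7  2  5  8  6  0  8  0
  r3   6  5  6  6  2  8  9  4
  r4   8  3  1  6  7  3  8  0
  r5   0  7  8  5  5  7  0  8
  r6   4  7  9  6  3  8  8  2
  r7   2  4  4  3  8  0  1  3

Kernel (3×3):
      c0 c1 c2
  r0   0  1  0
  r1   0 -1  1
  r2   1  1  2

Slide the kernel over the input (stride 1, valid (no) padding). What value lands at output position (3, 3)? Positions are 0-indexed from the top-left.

22

The receptive field on the input at this output position is [6 2 8 / 6 7 3 / 5 5 7]. Elementwise product with the kernel and sum: 2·1 + 7·-1 + 3·1 + 5·1 + 5·1 + 7·2.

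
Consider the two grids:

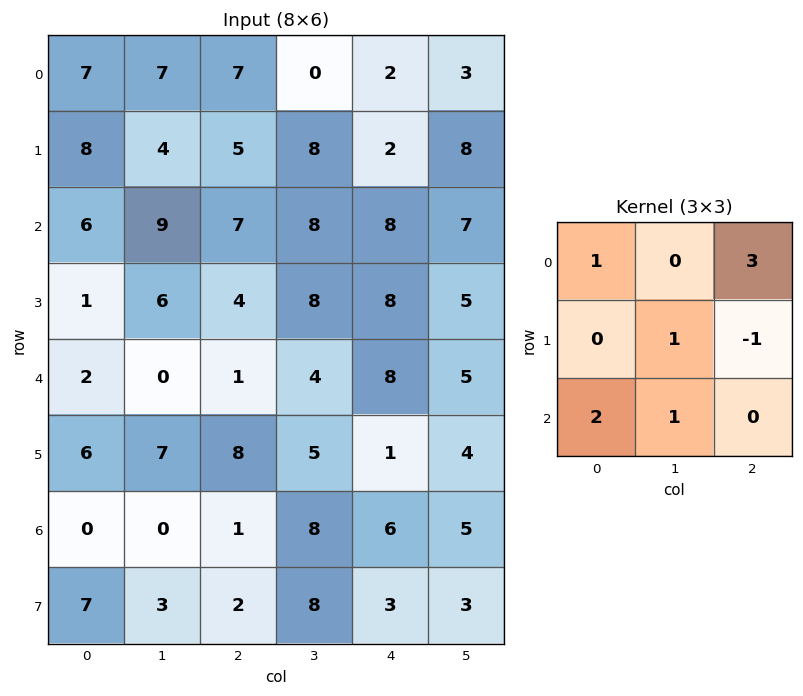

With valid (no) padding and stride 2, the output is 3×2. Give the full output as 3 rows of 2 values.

48 41
33 37
4 39

Output[0,0]: The receptive field on the input at this output position is [7 7 7 / 8 4 5 / 6 9 7]. Elementwise product with the kernel and sum: 7·1 + 7·3 + 4·1 + 5·-1 + 6·2 + 9·1.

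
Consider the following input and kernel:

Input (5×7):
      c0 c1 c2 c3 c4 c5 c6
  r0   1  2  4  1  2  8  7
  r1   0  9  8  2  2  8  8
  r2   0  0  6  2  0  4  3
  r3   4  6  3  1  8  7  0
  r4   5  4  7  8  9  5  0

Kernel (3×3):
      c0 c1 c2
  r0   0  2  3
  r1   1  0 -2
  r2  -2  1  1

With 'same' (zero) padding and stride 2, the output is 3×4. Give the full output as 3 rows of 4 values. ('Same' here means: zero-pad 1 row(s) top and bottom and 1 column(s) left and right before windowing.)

Output[0,0]: The receptive field on the zero-padded input at this output position is [0 0 0 / 0 1 2 / 0 0 9]. Elementwise product with the kernel and sum: 0·2 + 0·3 + 0·1 + 2·-2 + 0·-2 + 0·1 + 9·1.

5 -8 -9 0
37 10 35 6
18 -3 35 5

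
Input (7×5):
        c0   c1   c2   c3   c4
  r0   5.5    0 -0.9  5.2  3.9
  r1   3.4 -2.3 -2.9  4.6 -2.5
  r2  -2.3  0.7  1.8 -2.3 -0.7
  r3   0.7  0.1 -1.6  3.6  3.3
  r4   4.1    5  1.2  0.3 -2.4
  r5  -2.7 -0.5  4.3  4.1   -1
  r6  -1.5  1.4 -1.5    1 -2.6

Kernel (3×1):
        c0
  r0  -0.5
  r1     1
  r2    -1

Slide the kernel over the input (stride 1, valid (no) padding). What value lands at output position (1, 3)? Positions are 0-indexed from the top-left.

The receptive field on the input at this output position is [4.6 / -2.3 / 3.6]. Elementwise product with the kernel and sum: 4.6·-0.5 + -2.3·1 + 3.6·-1.

-8.2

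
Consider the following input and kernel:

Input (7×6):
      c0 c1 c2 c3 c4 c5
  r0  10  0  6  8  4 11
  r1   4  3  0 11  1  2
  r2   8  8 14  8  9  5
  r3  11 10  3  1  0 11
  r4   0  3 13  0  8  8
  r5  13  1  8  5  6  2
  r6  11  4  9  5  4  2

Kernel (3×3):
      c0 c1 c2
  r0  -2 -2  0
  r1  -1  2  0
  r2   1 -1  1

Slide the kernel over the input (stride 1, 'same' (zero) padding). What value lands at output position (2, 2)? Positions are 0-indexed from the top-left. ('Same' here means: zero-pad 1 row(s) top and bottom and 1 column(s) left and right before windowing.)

22

The receptive field on the zero-padded input at this output position is [3 0 11 / 8 14 8 / 10 3 1]. Elementwise product with the kernel and sum: 3·-2 + 0·-2 + 8·-1 + 14·2 + 10·1 + 3·-1 + 1·1.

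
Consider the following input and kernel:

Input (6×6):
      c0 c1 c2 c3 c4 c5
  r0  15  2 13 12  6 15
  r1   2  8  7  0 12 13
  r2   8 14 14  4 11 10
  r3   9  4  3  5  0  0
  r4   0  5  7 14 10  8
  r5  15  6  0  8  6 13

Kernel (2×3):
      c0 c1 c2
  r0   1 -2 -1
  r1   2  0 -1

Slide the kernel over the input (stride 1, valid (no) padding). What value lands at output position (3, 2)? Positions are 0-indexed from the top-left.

The receptive field on the input at this output position is [3 5 0 / 7 14 10]. Elementwise product with the kernel and sum: 3·1 + 5·-2 + 0·-1 + 7·2 + 10·-1.

-3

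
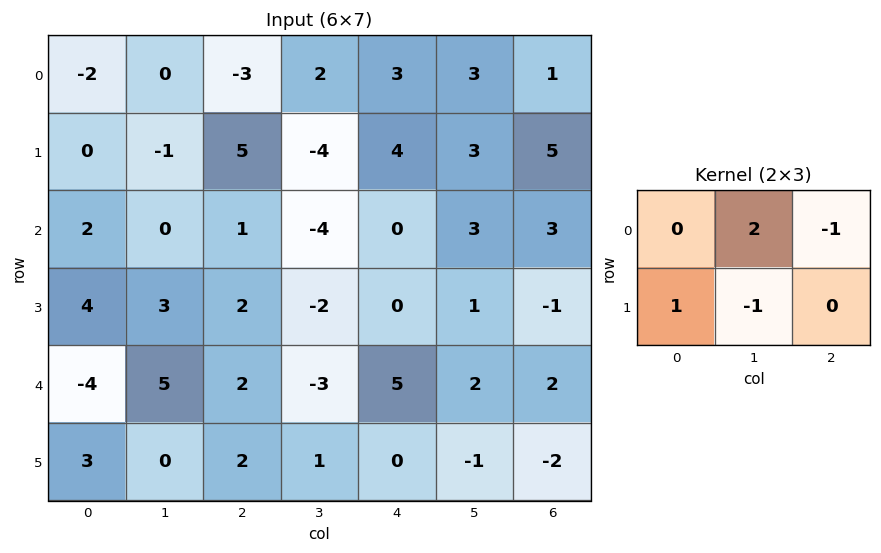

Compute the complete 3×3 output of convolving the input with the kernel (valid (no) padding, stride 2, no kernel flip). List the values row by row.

4 10 6
0 -4 2
11 -10 3

Output[0,0]: The receptive field on the input at this output position is [-2 0 -3 / 0 -1 5]. Elementwise product with the kernel and sum: 0·2 + -3·-1 + 0·1 + -1·-1.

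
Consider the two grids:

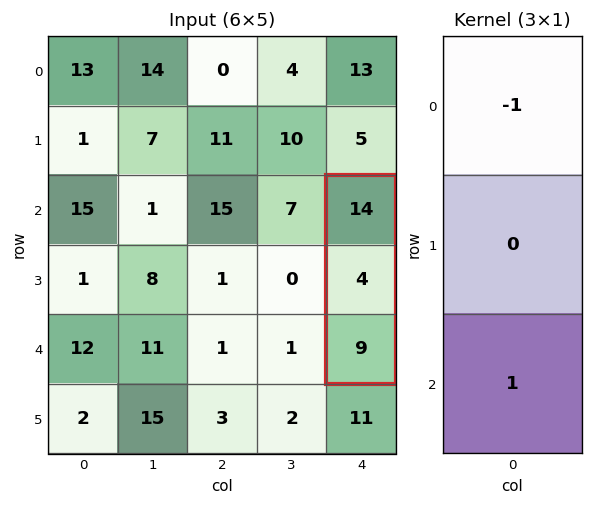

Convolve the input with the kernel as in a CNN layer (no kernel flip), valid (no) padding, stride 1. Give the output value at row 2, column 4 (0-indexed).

-5

The receptive field on the input at this output position is [14 / 4 / 9]. Elementwise product with the kernel and sum: 14·-1 + 9·1.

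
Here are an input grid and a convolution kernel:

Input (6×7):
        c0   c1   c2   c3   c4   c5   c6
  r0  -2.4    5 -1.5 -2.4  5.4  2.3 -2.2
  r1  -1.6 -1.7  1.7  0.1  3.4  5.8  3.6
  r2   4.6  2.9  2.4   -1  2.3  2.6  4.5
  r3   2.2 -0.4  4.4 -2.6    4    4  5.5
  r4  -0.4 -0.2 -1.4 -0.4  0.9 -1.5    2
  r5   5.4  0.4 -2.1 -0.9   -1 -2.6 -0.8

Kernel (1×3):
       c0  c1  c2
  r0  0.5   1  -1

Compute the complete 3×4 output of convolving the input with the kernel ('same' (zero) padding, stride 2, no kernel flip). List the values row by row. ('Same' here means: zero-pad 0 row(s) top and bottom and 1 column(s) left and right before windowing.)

Output[0,0]: The receptive field on the zero-padded input at this output position is [0 -2.4 5]. Elementwise product with the kernel and sum: 0·0.5 + -2.4·1 + 5·-1.

-7.4 3.4 1.9 -1.05
1.7 4.85 -0.8 5.8
-0.2 -1.1 2.2 1.25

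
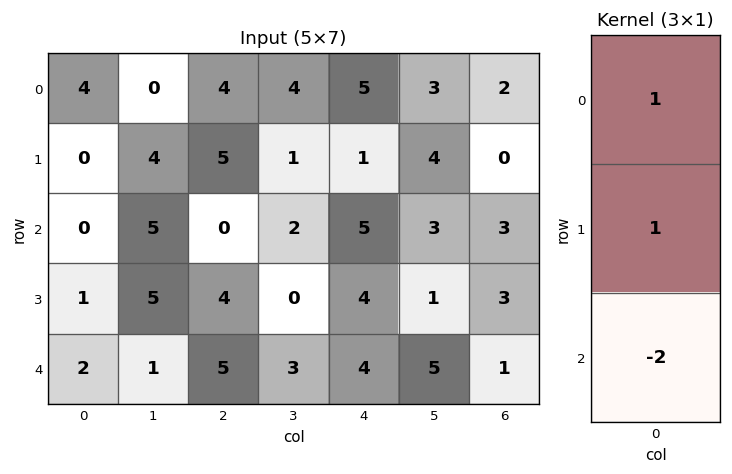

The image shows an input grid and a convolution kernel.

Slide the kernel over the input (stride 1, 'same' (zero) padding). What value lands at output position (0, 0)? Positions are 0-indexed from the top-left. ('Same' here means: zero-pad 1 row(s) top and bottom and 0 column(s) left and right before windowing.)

4

The receptive field on the zero-padded input at this output position is [0 / 4 / 0]. Elementwise product with the kernel and sum: 0·1 + 4·1 + 0·-2.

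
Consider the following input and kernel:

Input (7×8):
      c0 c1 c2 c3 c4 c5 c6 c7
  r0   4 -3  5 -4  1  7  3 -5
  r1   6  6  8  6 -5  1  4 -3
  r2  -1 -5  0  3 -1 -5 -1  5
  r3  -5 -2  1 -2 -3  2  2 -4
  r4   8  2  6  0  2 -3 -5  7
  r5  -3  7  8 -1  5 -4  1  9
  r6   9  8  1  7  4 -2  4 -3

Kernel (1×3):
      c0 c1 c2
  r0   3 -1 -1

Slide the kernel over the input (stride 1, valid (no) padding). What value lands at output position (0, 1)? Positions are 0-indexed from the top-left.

-10

The receptive field on the input at this output position is [-3 5 -4]. Elementwise product with the kernel and sum: -3·3 + 5·-1 + -4·-1.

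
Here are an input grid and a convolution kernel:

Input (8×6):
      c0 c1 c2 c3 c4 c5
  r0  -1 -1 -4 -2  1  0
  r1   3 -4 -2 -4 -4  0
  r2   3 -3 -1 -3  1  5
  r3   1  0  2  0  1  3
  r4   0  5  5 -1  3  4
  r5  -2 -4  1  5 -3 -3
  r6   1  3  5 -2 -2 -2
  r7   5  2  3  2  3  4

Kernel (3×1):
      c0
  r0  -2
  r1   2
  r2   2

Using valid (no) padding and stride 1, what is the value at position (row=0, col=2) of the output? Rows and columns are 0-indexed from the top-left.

The receptive field on the input at this output position is [-4 / -2 / -1]. Elementwise product with the kernel and sum: -4·-2 + -2·2 + -1·2.

2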